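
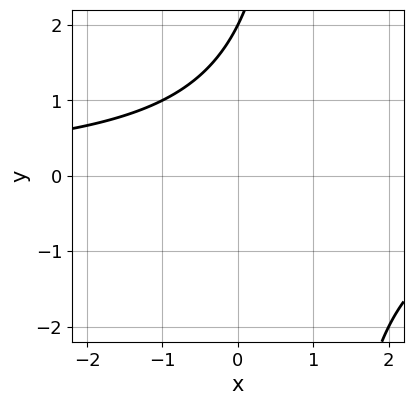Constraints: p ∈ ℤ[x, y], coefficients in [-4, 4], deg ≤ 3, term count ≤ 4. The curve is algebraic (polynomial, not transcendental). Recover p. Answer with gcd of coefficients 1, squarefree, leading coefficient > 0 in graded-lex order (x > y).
x*y - y + 2

Degree: no degree-1 curve has this shape, so deg p = 2.
Checking where it meets the axes: one y-axis crossing is at y = 2; the curve avoids every integer x-axis point in the box.
Assembling these constraints gives the stated polynomial.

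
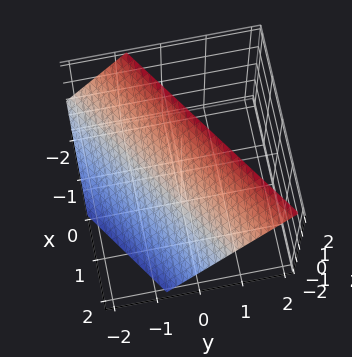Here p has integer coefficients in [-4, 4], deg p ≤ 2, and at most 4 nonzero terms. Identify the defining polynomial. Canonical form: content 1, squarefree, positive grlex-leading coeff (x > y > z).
2*x - 3*y + 2*z - 2

1. The degree is 1 — the surface is flat (a plane).
2. Observable constraints: it meets the x-axis at x = 1 (among the integer gridlines); it crosses the z-axis at the gridline z = 1.
3. Putting this together gives p.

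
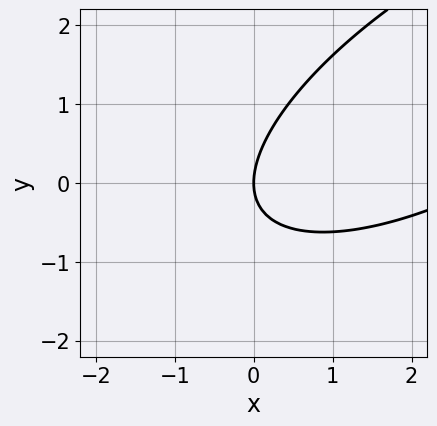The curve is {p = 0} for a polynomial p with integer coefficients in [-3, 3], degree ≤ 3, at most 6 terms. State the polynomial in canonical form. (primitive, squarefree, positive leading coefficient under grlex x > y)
x^2 - 2*x*y + 2*y^2 - 3*x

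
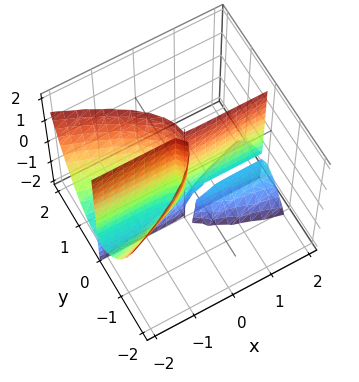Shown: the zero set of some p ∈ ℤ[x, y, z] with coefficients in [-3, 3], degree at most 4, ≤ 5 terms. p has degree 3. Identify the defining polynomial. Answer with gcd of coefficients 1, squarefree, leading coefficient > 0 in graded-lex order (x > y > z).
(a) I count 3 distinct pieces. Treating them together as one polynomial.
(b) deg p = 3. A generic line meets the surface in up to 3 points.
(c) Observable constraints: one y-axis crossing is at y = 0; the visible x-axis segment lies entirely on the surface; every point of the z-axis in the box is on the surface.
(d) The integer polynomial consistent with all of this is the stated p.

x*y*z + 2*y^3 + x*y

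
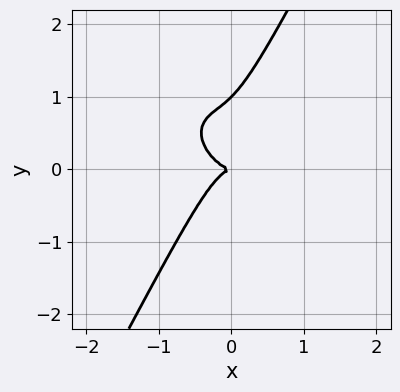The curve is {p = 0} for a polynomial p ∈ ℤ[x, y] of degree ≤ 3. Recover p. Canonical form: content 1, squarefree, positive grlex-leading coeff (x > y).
3*x^3 + 2*x^2*y + 2*x*y^2 - 2*y^3 + 2*y^2

deg p = 3. A generic line meets the curve in up to 3 points.
From the axis intercepts and sections: among the integer gridlines, it crosses the y-axis at y ∈ {0, 1}; it crosses the x-axis at the gridline x = 0.
These observations pin down the coefficients.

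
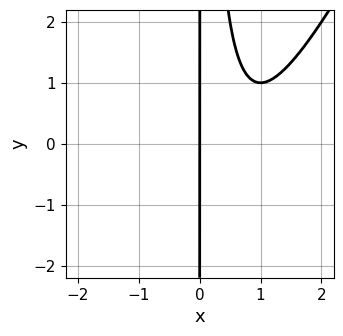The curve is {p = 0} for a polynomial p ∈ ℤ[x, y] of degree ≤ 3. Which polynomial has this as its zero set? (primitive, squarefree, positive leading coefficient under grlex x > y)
1. Degree: the shape is more complex than any degree-2 curve, so deg p = 3.
2. Observable constraints: it meets the x-axis at x = 0 (among the integer gridlines); every point of the y-axis in the box is on the curve.
3. These observations pin down the coefficients.

2*x^3 - x^2*y - 3*x^2 + 2*x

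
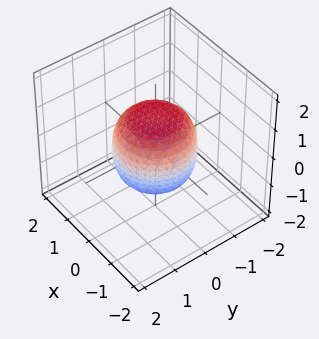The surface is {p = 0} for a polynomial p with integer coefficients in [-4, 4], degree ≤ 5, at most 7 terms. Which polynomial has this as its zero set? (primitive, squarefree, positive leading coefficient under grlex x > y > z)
2*x^4 + 4*x^2*y^2 + 2*y^4 - x^2 - y^2 + 2*z^2 - 2

Degree: no degree-3 surface has this shape, so deg p = 4.
Symmetry: the z-axis is an axis of rotation, so x and y enter only as x² + y².
Reading off the gridlines: a circular section at z = 0 has radius between 1 and 2; among the integer gridlines, it crosses the z-axis at z ∈ {-1, 1}.
Together with the visible shape, these determine p as stated.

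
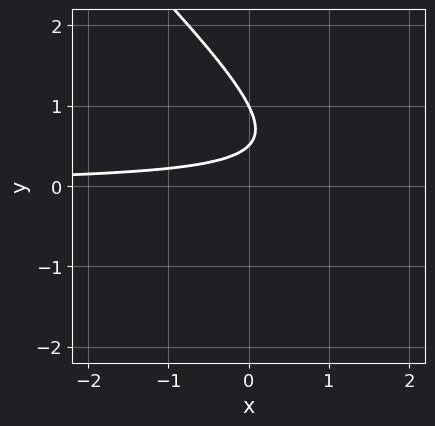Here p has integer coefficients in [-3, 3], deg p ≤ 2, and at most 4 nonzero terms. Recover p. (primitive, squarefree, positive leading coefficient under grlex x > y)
deg p = 2.
Checking where it meets the axes: it misses every integer gridline on the x-axis; it crosses the y-axis at the gridline y = 1.
These observations pin down the coefficients.

2*x*y + 2*y^2 - 3*y + 1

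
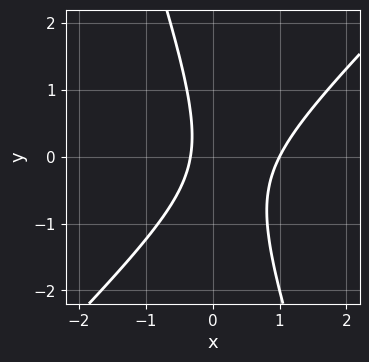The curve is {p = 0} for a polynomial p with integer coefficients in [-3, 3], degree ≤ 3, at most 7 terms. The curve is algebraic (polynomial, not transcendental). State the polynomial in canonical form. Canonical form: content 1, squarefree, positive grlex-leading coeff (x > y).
1. deg p = 2. A generic line meets the curve in up to 2 points.
2. Observable constraints: it meets the x-axis at x = 1 (among the integer gridlines); no y-intercept at any integer in the box.
3. Assembling these constraints gives the stated polynomial.

3*x^2 - 2*x*y - y^2 - 2*x - 1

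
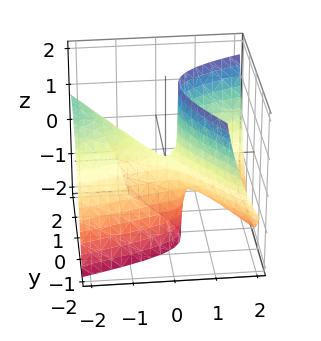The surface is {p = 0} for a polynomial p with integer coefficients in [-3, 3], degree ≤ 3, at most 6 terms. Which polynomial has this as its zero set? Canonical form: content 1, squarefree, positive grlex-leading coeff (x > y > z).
1. The degree is 2 — a generic line meets the surface in up to 2 points.
2. Reading off the gridlines: it meets the z-axis at z = 0 (among the integer gridlines); it meets the y-axis at y = 0 (among the integer gridlines); it crosses the x-axis at the gridline x = 0.
3. Assembling these constraints gives the stated polynomial.

x^2 - 3*x*y + 3*x*z - 3*y^2 - z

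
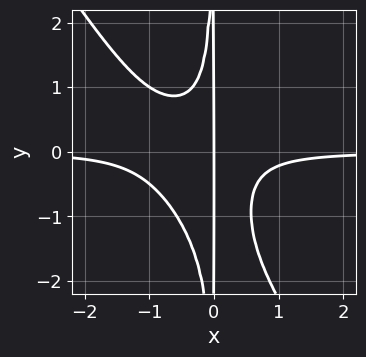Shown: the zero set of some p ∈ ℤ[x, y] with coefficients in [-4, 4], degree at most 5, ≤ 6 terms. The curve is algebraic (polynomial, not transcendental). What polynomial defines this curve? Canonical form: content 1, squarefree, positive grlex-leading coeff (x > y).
deg p = 4. No degree-3 curve has this shape.
Observable constraints: one x-axis crossing is at x = 0; the visible y-axis segment lies entirely on the curve.
Fitting integer coefficients to these (and the overall shape) gives p.

3*x^3*y + 2*x^2*y^2 + 2*x^2*y + x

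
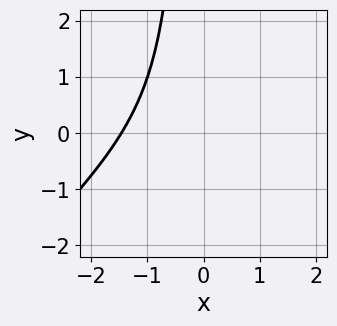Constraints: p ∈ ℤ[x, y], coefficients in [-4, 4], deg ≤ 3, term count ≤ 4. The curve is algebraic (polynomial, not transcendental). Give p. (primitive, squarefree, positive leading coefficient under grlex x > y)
x^3 - x^2*y + x^2 + 1

deg p = 3. A generic line meets the curve in up to 3 points.
Observable constraints: it misses every integer gridline on the y-axis.
Together with the visible shape, these determine p as stated.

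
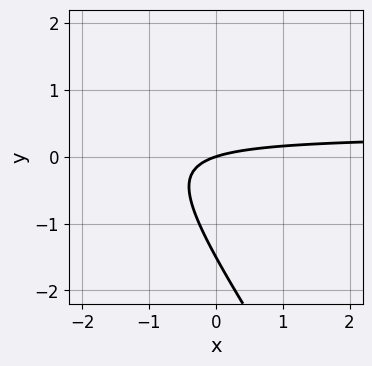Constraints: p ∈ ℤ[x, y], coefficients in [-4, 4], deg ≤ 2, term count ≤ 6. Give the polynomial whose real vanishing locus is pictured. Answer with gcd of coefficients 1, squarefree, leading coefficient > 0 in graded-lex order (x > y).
3*x*y + 2*y^2 - x + 3*y

Degree: a generic line meets the curve in up to 2 points, so deg p = 2.
Observable constraints: one x-axis crossing is at x = 0; it crosses the y-axis at the gridline y = 0.
These observations pin down the coefficients.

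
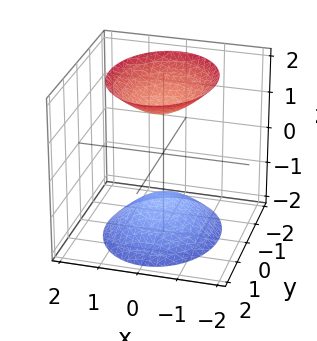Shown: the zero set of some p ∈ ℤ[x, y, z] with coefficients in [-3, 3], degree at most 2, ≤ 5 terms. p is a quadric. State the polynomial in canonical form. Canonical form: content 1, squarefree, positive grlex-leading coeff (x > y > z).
First, I count 2 distinct pieces. Treating them together as one polynomial.
Then, degree: two sheets facing apart; a quadric, so deg p = 2.
Then, symmetries: mirror symmetry z ↦ −z ⇒ only even powers of z; the x ↦ −x reflection is a symmetry, so x appears only in even powers; mirror symmetry y ↦ −y ⇒ only even powers of y.
Then, checking where it meets the axes: no x-intercept at any integer in the box; the surface avoids every integer y-axis point in the box.
Finally, solving for integer coefficients yields p as stated.

3*x^2 + 2*y^2 - 2*z^2 + 3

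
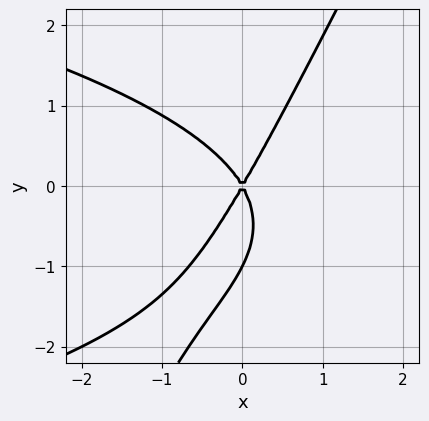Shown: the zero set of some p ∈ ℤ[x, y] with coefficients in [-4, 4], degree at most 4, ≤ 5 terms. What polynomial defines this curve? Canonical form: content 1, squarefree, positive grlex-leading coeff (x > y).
2*x*y^2 - y^3 + 3*x^2 - y^2

First, degree: a generic line meets the curve in up to 3 points, so deg p = 3.
Then, against the integer gridlines: one x-axis crossing is at x = 0; among the integer gridlines, it crosses the y-axis at y ∈ {-1, 0}.
Finally, matching integer coefficients to the picture gives p.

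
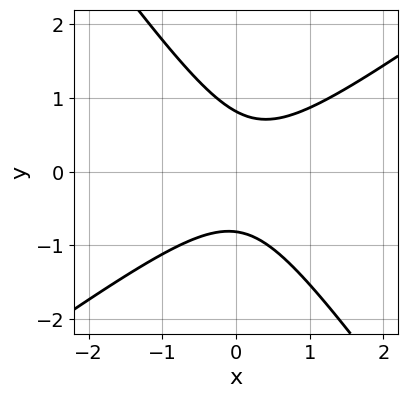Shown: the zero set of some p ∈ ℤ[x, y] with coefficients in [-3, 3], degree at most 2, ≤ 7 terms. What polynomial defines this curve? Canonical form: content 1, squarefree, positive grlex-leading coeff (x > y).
3*x^2 - 2*x*y - 3*y^2 - x + 2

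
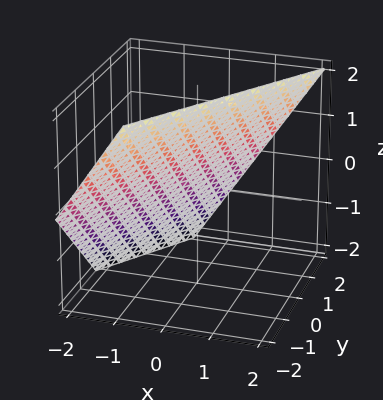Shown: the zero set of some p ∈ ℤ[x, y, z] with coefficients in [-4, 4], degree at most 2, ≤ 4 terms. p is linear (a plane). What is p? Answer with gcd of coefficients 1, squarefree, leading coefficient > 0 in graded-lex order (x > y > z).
3*x - 2*y - 2*z + 2

First, the degree is 1 — the surface is flat (a plane).
Then, against the integer gridlines: it meets the z-axis at z = 1 (among the integer gridlines); it crosses the y-axis at the gridline y = 1.
Finally, together with the visible shape, these determine p as stated.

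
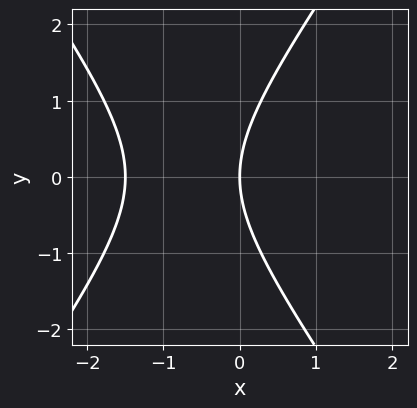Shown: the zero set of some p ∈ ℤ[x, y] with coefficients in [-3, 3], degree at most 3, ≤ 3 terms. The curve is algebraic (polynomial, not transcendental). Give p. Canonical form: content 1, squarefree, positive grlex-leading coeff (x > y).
1. Degree: the shape is more complex than any degree-1 curve, so deg p = 2.
2. Symmetries: it's symmetric under y → −y, forcing even powers of y.
3. Checking where it meets the axes: it meets the y-axis at y = 0 (among the integer gridlines); it meets the x-axis at x = 0 (among the integer gridlines).
4. Solving for integer coefficients yields p as stated.

2*x^2 - y^2 + 3*x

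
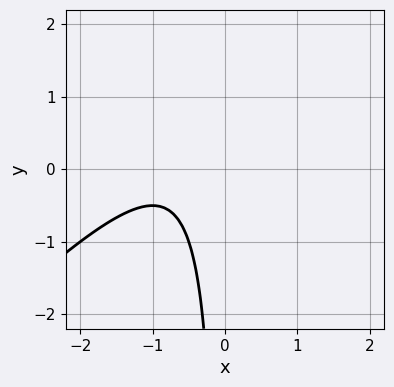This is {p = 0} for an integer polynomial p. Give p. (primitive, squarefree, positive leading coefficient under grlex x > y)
2*x^2 - 2*x*y + 3*x + 2

First, degree: no degree-1 curve has this shape, so deg p = 2.
Next, from the axis intercepts and sections: the curve avoids every integer x-axis point in the box; no y-intercept at any integer in the box.
Finally, solving for integer coefficients yields p as stated.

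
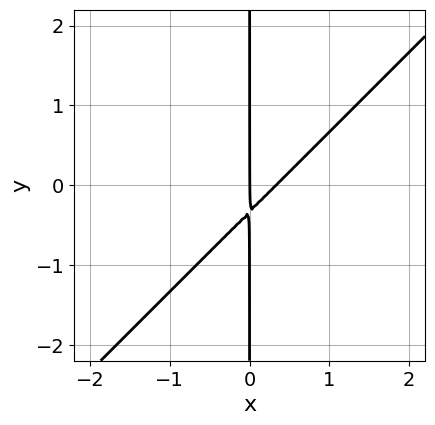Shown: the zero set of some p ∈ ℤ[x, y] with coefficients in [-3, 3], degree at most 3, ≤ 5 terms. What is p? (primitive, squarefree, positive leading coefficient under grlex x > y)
3*x^2 - 3*x*y - x

1. Degree: the shape is more complex than any degree-1 curve, so deg p = 2.
2. Checking where it meets the axes: the visible y-axis segment lies entirely on the curve; it meets the x-axis at x = 0 (among the integer gridlines).
3. Together with the visible shape, these determine p as stated.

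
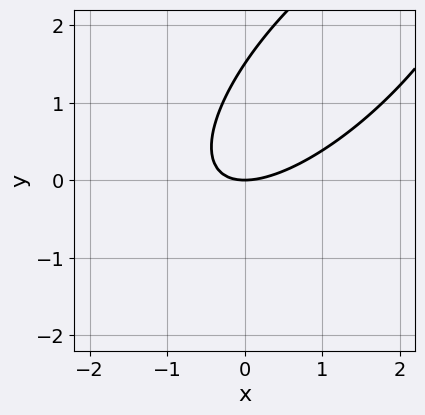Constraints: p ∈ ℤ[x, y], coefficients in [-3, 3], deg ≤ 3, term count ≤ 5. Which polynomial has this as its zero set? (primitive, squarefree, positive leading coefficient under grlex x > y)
The degree is 2 — a generic line meets the curve in up to 2 points.
Checking where it meets the axes: it meets the x-axis at x = 0 (among the integer gridlines); it meets the y-axis at y = 0 (among the integer gridlines).
These observations pin down the coefficients.

2*x^2 - 3*x*y + 2*y^2 - 3*y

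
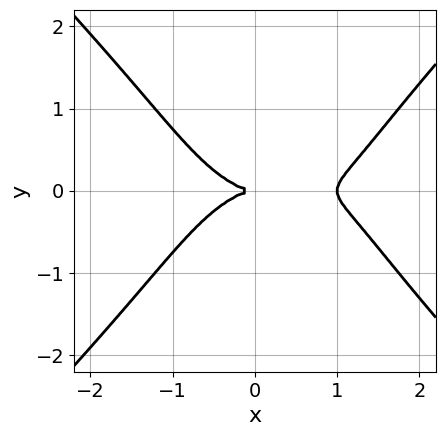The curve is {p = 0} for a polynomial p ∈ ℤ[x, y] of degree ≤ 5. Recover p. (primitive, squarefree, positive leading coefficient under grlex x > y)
1. Degree: a generic line meets the curve in up to 4 points, so deg p = 4.
2. Symmetries: the y ↦ −y reflection is a symmetry, so y appears only in even powers.
3. From the visible intercepts: it crosses the y-axis at the gridline y = 0; among the integer gridlines, it crosses the x-axis at x ∈ {0, 1}.
4. Together with the visible shape, these determine p as stated.

x^4 - y^4 - x^3 - 3*y^2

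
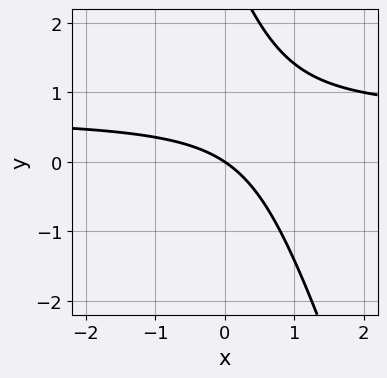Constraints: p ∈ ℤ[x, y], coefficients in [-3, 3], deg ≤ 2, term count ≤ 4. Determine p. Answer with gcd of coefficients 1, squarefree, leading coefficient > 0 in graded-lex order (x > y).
1. deg p = 2. The shape is more complex than any degree-1 curve.
2. From the visible intercepts: one x-axis crossing is at x = 0; one y-axis crossing is at y = 0.
3. The integer polynomial consistent with all of this is the stated p.

3*x*y + y^2 - 2*x - 3*y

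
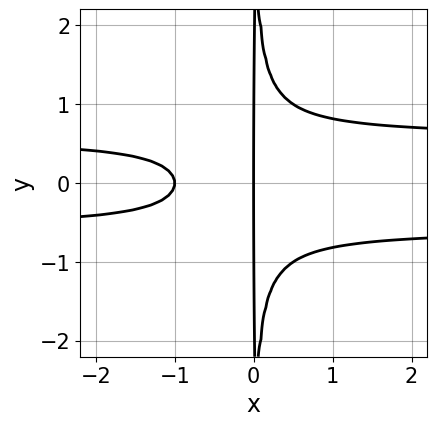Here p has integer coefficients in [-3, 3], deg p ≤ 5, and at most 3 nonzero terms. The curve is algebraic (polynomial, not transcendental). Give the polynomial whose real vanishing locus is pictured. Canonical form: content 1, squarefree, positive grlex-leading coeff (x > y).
1. deg p = 4.
2. Symmetries: it's symmetric under y → −y, forcing even powers of y.
3. Checking where it meets the axes: every point of the y-axis in the box is on the curve; the x-axis gridline crossings are at x ∈ {-1, 0}.
4. The integer polynomial consistent with all of this is the stated p.

3*x^2*y^2 - x^2 - x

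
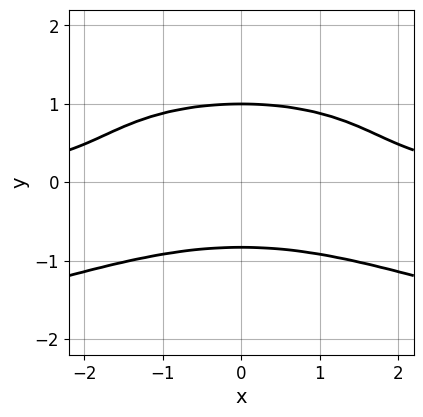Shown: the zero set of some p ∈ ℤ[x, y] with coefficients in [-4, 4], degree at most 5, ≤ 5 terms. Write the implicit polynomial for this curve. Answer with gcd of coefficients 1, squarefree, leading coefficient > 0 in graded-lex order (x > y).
3*y^4 + x^2*y - y^3 - 2

First, degree: the shape is more complex than any degree-3 curve, so deg p = 4.
Next, symmetries: mirror symmetry x ↦ −x ⇒ only even powers of x.
Next, reading off the gridlines: it meets the y-axis at y = 1 (among the integer gridlines); no x-intercept at any integer in the box.
Finally, fitting integer coefficients to these (and the overall shape) gives p.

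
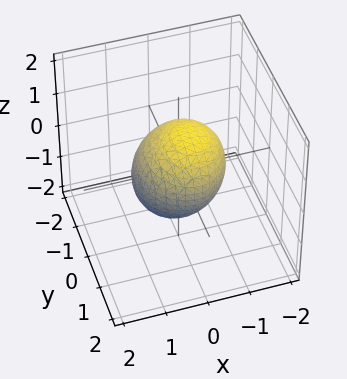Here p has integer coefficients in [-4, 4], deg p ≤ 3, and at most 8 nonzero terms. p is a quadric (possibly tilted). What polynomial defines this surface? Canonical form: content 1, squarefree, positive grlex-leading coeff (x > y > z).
3*x^2 + x*z + 2*y^2 - y*z + 2*z^2 - 3

1. Degree: a generic line meets the surface in up to 2 points, so deg p = 2.
2. Observable constraints: among the integer gridlines, it crosses the x-axis at x ∈ {-1, 1}.
3. These observations pin down the coefficients.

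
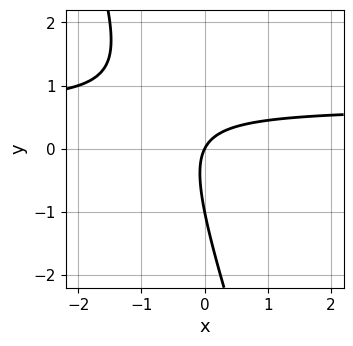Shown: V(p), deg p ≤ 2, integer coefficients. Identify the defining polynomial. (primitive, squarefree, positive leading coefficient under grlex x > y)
First, the degree is 2 — a generic line meets the curve in up to 2 points.
Next, reading off the gridlines: the y-axis gridline crossings are at y ∈ {-1, 0}; one x-axis crossing is at x = 0.
Finally, together with the visible shape, these determine p as stated.

3*x*y + y^2 - 2*x + y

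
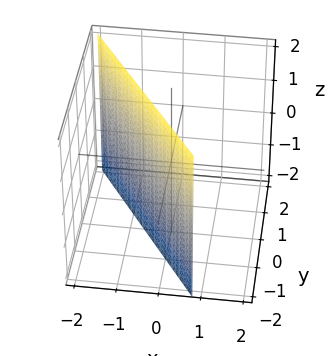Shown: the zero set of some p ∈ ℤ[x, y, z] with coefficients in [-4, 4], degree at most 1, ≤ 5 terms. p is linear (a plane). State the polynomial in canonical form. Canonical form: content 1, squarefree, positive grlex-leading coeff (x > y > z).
1. The degree is 1 — every cross-section is a straight line — this is a plane.
2. From the visible intercepts: it crosses the y-axis at the gridline y = -1; the surface avoids every integer z-axis point in the box.
3. These observations pin down the coefficients.

3*x + 2*y + 2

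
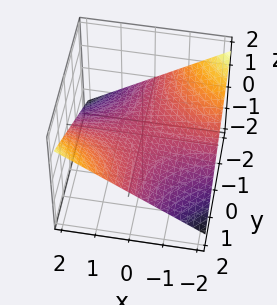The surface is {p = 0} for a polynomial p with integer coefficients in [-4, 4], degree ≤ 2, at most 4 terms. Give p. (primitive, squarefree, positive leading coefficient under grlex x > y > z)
1. deg p = 2. A hyperbolic paraboloid; a quadric.
2. Reading off the gridlines: the visible x-axis segment lies entirely on the surface; it crosses the z-axis at the gridline z = 0; the visible y-axis segment lies entirely on the surface.
3. Assembling these constraints gives the stated polynomial.

x*y - 3*z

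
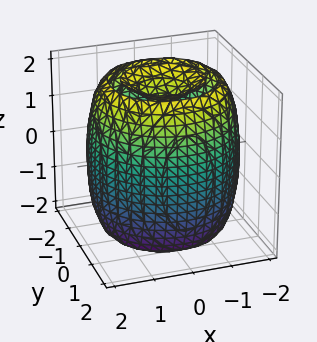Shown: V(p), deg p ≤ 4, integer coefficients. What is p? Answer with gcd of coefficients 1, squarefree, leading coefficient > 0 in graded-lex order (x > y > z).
First, there are 2 components. They look like related sheets of one shape, so recover p as a whole.
Next, degree: no degree-3 surface has this shape, so deg p = 4.
Next, by symmetry, every cross-section ⟂ z is a circle, so x, y appear only via x² + y².
Next, checking where it meets the axes: a circular section at z = -2 has radius exactly 1.
Finally, assembling these constraints gives the stated polynomial.

x^4 + 2*x^2*y^2 + y^4 - 3*x^2 - 3*y^2 + z^2 - 2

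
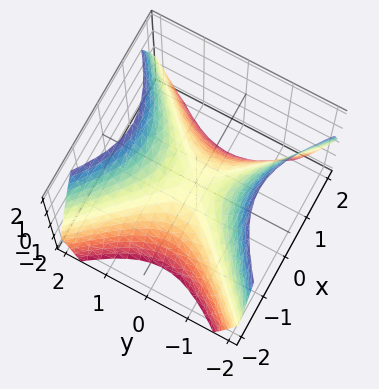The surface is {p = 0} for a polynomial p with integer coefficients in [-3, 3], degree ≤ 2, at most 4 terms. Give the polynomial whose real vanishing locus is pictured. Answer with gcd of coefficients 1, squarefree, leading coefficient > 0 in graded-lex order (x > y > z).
x^2 - y^2 + z

(a) The degree is 2 — a saddle surface; a quadric.
(b) Symmetries: the y ↦ −y reflection is a symmetry, so y appears only in even powers; the x ↦ −x reflection is a symmetry, so x appears only in even powers.
(c) Observable constraints: it meets the y-axis at y = 0 (among the integer gridlines); it crosses the x-axis at the gridline x = 0; it meets the z-axis at z = 0 (among the integer gridlines).
(d) Together with the visible shape, these determine p as stated.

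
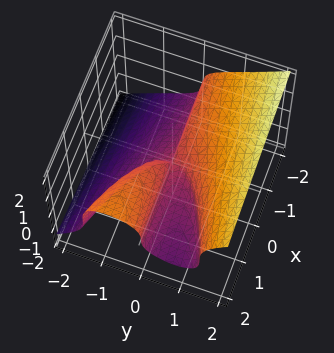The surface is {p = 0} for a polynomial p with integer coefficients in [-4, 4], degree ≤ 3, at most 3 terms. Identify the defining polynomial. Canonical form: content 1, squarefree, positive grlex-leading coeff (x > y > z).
1. The degree is 3 — a generic line meets the surface in up to 3 points.
2. Against the integer gridlines: it crosses the z-axis at the gridline z = 0; every point of the x-axis in the box is on the surface; one y-axis crossing is at y = 0.
3. Together with the visible shape, these determine p as stated.

2*y^3 - 3*z^3 - 2*x*y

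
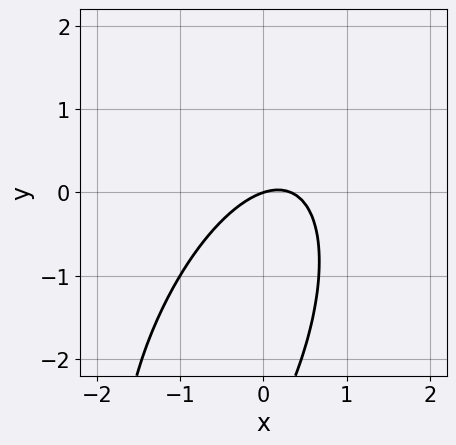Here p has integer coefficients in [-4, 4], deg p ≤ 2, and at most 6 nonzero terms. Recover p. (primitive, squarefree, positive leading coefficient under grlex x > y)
1. Degree: no degree-1 curve has this shape, so deg p = 2.
2. From the axis intercepts and sections: it meets the x-axis at x = 0 (among the integer gridlines); it meets the y-axis at y = 0 (among the integer gridlines).
3. Solving for integer coefficients yields p as stated.

3*x^2 - 2*x*y + y^2 - x + 3*y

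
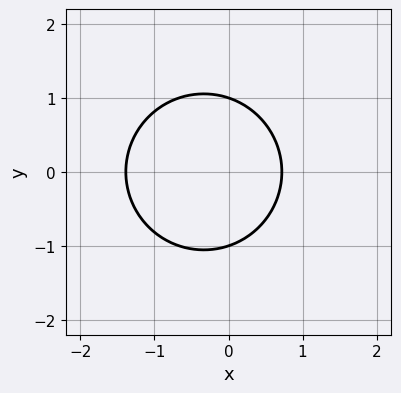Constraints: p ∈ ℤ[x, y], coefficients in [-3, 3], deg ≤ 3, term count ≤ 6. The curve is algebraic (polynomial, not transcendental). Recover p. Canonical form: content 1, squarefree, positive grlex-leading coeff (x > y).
3*x^2 + 3*y^2 + 2*x - 3

First, the degree is 2 — the shape is more complex than any degree-1 curve.
Next, symmetries: mirror symmetry y ↦ −y ⇒ only even powers of y.
Next, from the visible intercepts: among the integer gridlines, it crosses the y-axis at y ∈ {-1, 1}.
Finally, these observations pin down the coefficients.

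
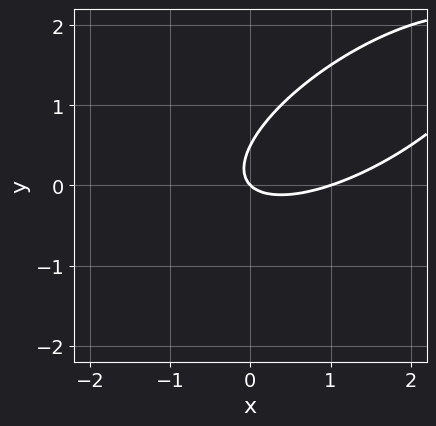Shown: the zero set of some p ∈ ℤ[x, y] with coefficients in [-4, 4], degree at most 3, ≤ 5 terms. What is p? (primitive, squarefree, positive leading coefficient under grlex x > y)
1. The degree is 2 — a generic line meets the curve in up to 2 points.
2. Observable constraints: the x-axis gridline crossings are at x ∈ {0, 1}; one y-axis crossing is at y = 0.
3. Assembling these constraints gives the stated polynomial.

x^2 - 2*x*y + 2*y^2 - x - y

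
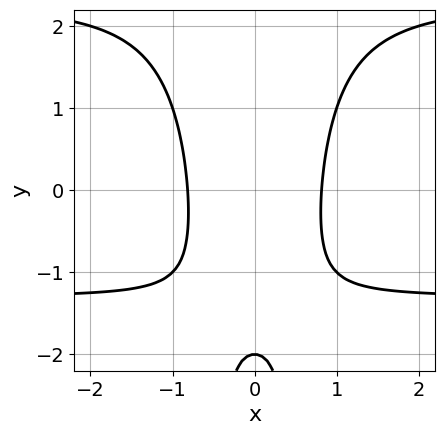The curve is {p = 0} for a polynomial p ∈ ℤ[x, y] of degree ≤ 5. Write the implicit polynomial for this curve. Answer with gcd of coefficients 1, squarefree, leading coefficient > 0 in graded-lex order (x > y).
First, deg p = 4. No degree-3 curve has this shape.
Then, symmetries: it's symmetric under x → −x, forcing even powers of x.
Then, observable constraints: it meets the y-axis at y = -2 (among the integer gridlines).
Finally, putting this together gives p.

x^2*y^2 - x^2*y - 3*x^2 + y + 2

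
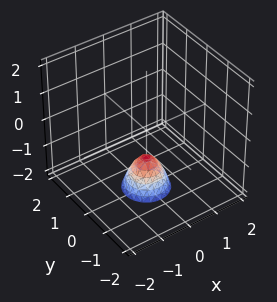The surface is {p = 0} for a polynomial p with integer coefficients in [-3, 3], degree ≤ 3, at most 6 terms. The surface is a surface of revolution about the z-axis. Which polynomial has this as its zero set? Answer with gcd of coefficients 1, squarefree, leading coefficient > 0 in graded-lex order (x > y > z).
Degree: the shape is more complex than any degree-1 surface, so deg p = 2.
By symmetry, every cross-section ⟂ z is a circle, so x, y appear only via x² + y².
Checking where it meets the axes: a circular section at z = -2 has radius between 0 and 1; it misses every integer gridline on the x-axis.
Together with the visible shape, these determine p as stated.

2*x^2 + 2*y^2 + z + 1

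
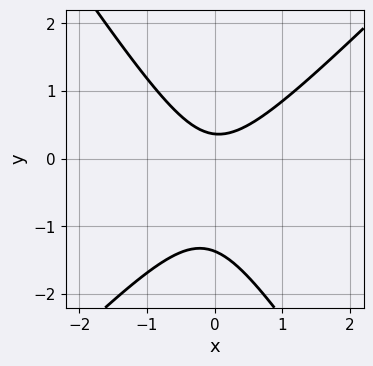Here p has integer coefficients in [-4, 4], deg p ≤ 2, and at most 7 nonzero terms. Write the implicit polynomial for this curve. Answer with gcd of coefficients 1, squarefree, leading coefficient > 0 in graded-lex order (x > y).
deg p = 2. A generic line meets the curve in up to 2 points.
Reading off the gridlines: it misses every integer gridline on the x-axis.
These observations pin down the coefficients.

3*x^2 - x*y - 2*y^2 - 2*y + 1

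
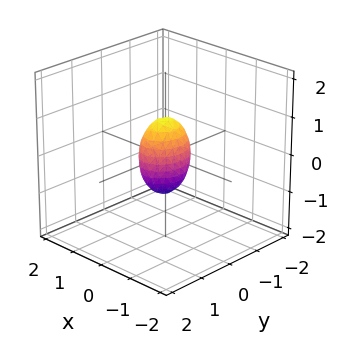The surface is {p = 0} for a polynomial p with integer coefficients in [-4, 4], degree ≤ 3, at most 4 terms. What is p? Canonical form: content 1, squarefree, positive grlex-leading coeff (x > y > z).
deg p = 2. A closed, bounded, convex surface; a quadric.
Symmetries: it's symmetric under z → −z, forcing even powers of z; the x ↦ −x reflection is a symmetry, so x appears only in even powers; mirror symmetry y ↦ −y ⇒ only even powers of y.
Reading off the gridlines: among the integer gridlines, it crosses the z-axis at z ∈ {-1, 1}.
Matching integer coefficients to the picture gives p.

3*x^2 + 2*y^2 + z^2 - 1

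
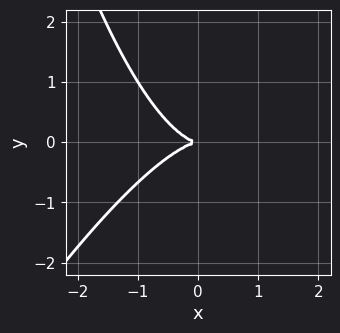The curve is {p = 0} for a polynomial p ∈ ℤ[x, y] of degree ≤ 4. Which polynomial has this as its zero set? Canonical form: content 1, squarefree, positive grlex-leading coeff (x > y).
2*x^3 - x^2*y + 3*y^2

1. deg p = 3.
2. Checking where it meets the axes: it meets the x-axis at x = 0 (among the integer gridlines); one y-axis crossing is at y = 0.
3. Together with the visible shape, these determine p as stated.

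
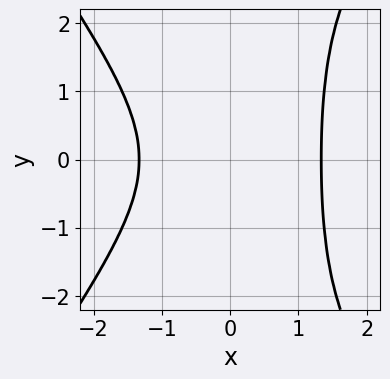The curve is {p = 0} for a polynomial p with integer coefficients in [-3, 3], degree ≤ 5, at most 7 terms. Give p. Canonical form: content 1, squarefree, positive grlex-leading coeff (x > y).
First, the degree is 4 — a generic line meets the curve in up to 4 points.
Then, symmetries: mirror symmetry y ↦ −y ⇒ only even powers of y.
Then, from the axis intercepts and sections: the curve avoids every integer y-axis point in the box.
Finally, assembling these constraints gives the stated polynomial.

2*x^4 - x^2*y^2 + x*y^2 - 3*x^2 - 1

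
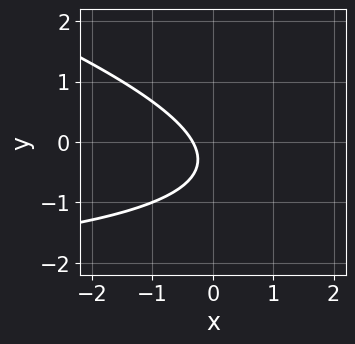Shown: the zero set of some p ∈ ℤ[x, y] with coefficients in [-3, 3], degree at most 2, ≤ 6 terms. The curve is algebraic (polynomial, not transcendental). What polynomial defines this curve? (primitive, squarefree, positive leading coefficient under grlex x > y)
x*y + 3*y^2 + 3*x + 2*y + 1

1. The degree is 2 — no degree-1 curve has this shape.
2. From the axis intercepts and sections: the curve avoids every integer y-axis point in the box.
3. These observations pin down the coefficients.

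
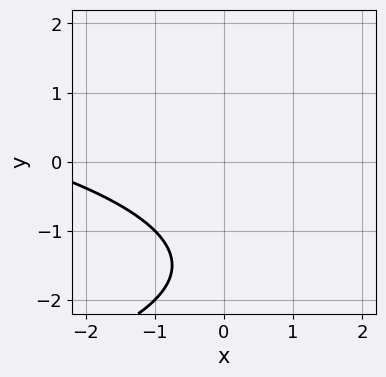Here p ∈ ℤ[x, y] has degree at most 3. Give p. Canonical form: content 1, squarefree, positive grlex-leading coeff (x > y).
y^2 + x + 3*y + 3

deg p = 2. A generic line meets the curve in up to 2 points.
Reading off the gridlines: the curve avoids every integer y-axis point in the box; it misses every integer gridline on the x-axis.
These observations pin down the coefficients.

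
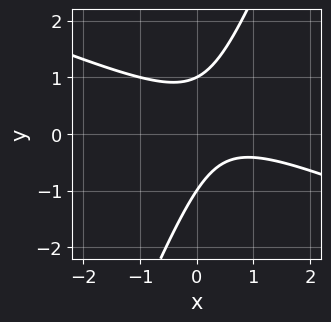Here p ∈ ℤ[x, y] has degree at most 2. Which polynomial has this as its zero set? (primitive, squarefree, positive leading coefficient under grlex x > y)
x^2 + 2*x*y - y^2 - x + 1

First, deg p = 2. No degree-1 curve has this shape.
Next, against the integer gridlines: the y-axis gridline crossings are at y ∈ {-1, 1}; it misses every integer gridline on the x-axis.
Finally, fitting integer coefficients to these (and the overall shape) gives p.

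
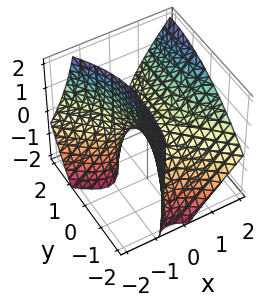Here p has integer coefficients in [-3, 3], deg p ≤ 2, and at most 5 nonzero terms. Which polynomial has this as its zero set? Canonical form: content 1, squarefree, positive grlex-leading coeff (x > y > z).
3*x^2 + 2*x*y - 3*x*z - y^2 - 2*z

(a) deg p = 2. No degree-1 surface has this shape.
(b) Checking where it meets the axes: it crosses the y-axis at the gridline y = 0; it crosses the x-axis at the gridline x = 0.
(c) Together with the visible shape, these determine p as stated.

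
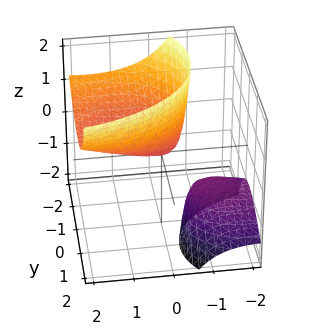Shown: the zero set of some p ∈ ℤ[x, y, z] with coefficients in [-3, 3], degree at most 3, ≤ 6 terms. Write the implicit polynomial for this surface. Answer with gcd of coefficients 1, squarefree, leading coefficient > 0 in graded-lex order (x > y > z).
x^2 - 3*x*z + 2*y^2 + 2*y*z - 2*z

I count 2 distinct pieces. Treating them together as one polynomial.
deg p = 2. The shape is more complex than any degree-1 surface.
Observable constraints: it meets the x-axis at x = 0 (among the integer gridlines); it meets the y-axis at y = 0 (among the integer gridlines).
Matching integer coefficients to the picture gives p.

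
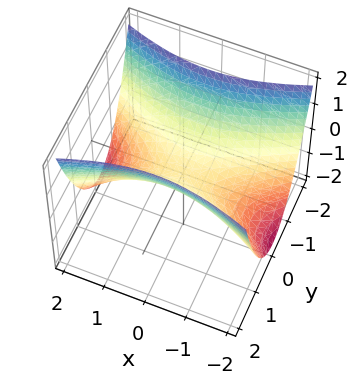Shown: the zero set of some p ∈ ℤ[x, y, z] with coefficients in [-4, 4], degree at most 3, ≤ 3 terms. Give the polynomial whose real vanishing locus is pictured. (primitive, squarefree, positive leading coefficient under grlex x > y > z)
The degree is 2 — a hyperbolic paraboloid; a quadric.
Symmetries: the x ↦ −x reflection is a symmetry, so x appears only in even powers; it's symmetric under y → −y, forcing even powers of y.
From the axis intercepts and sections: one x-axis crossing is at x = 0; it meets the y-axis at y = 0 (among the integer gridlines); one z-axis crossing is at z = 0.
The integer polynomial consistent with all of this is the stated p.

x^2 - 3*y^2 + 3*z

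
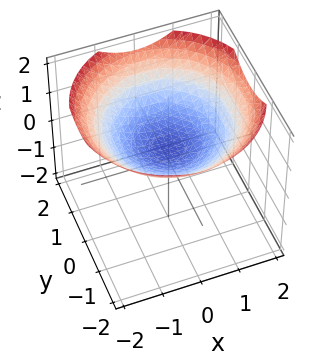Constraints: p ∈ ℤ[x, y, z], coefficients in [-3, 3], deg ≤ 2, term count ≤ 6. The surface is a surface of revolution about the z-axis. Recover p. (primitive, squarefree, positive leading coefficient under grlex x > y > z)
x^2 + y^2 - 3*z + 1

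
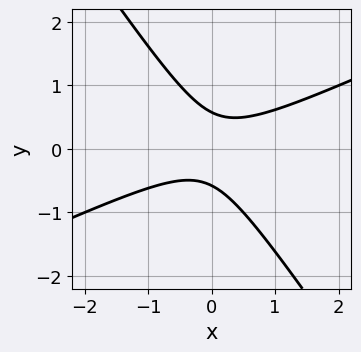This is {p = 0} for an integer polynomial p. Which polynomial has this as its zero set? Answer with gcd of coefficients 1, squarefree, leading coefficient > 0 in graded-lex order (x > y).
1. The degree is 2 — the shape is more complex than any degree-1 curve.
2. From the visible intercepts: no x-intercept at any integer in the box.
3. These observations pin down the coefficients.

2*x^2 - 3*x*y - 3*y^2 + 1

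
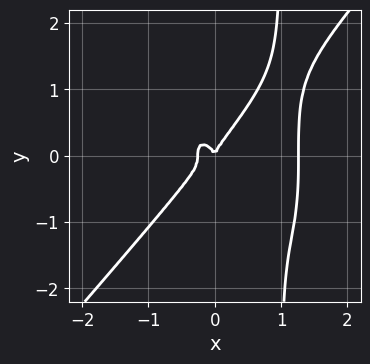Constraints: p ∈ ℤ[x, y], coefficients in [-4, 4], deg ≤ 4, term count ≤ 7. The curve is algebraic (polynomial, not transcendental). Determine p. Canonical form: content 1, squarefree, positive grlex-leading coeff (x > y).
3*x^4 - 2*x*y^3 - 3*x^3 + 2*y^3 - x^2

The degree is 4 — a generic line meets the curve in up to 4 points.
Reading off the gridlines: one y-axis crossing is at y = 0; one x-axis crossing is at x = 0.
Assembling these constraints gives the stated polynomial.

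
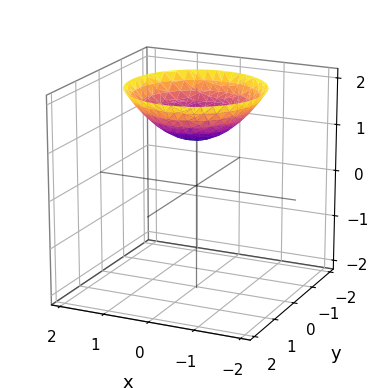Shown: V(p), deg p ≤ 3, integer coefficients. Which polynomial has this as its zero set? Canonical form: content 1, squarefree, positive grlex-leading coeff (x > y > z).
deg p = 2. A generic line meets the surface in up to 2 points.
Symmetries: the surface is invariant under rotation about z: p = q(x² + y², z).
Reading off the gridlines: it misses every integer gridline on the x-axis; one z-axis crossing is at z = 1.
Assembling these constraints gives the stated polynomial.

x^2 + y^2 - 2*z + 2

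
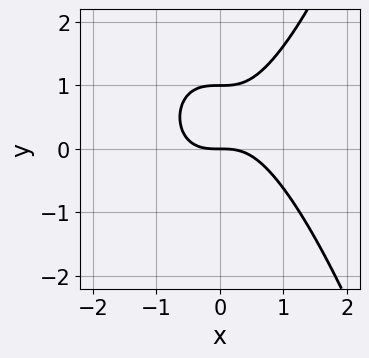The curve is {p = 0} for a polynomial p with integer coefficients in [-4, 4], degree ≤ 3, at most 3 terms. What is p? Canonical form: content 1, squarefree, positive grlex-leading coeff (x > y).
x^3 - y^2 + y

First, degree: the shape is more complex than any degree-2 curve, so deg p = 3.
Then, from the axis intercepts and sections: one x-axis crossing is at x = 0; among the integer gridlines, it crosses the y-axis at y ∈ {0, 1}.
Finally, fitting integer coefficients to these (and the overall shape) gives p.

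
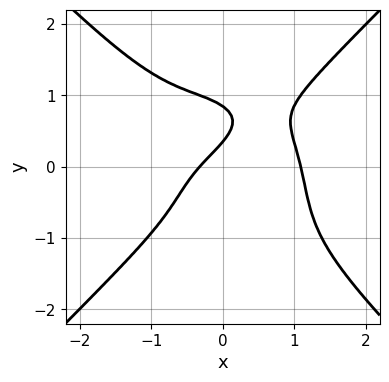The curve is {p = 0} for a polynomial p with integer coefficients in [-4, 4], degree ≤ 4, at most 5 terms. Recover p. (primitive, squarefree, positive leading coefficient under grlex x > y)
3*x^4 - 3*y^4 - 3*x + 3*y - 1

deg p = 4. A generic line meets the curve in up to 4 points.
From the visible intercepts: the curve avoids every integer y-axis point in the box.
The integer polynomial consistent with all of this is the stated p.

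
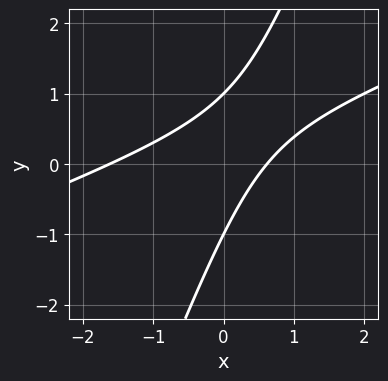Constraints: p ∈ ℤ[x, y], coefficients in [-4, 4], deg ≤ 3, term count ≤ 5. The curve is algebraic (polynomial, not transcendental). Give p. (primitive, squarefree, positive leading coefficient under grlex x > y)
x^2 - 3*x*y + y^2 + x - 1

(a) The degree is 2 — no degree-1 curve has this shape.
(b) Reading off the gridlines: the y-axis gridline crossings are at y ∈ {-1, 1}.
(c) Assembling these constraints gives the stated polynomial.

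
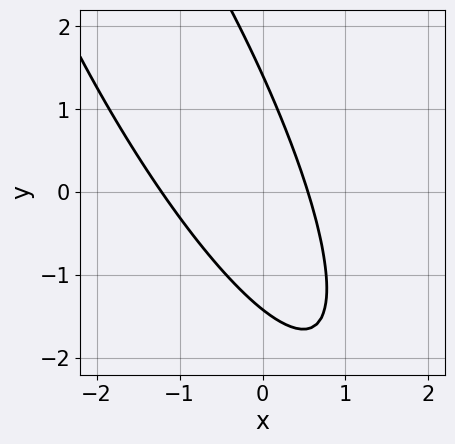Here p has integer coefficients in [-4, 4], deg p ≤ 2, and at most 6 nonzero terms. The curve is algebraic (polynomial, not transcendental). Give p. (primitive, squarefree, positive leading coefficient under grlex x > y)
3*x^2 + 3*x*y + y^2 + 2*x - 2

(a) deg p = 2. No degree-1 curve has this shape.
(b) Putting this together gives p.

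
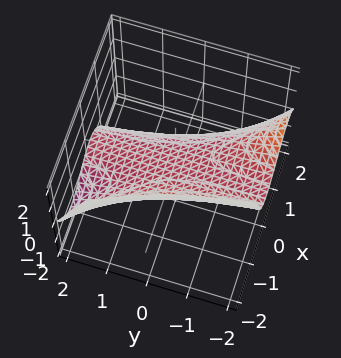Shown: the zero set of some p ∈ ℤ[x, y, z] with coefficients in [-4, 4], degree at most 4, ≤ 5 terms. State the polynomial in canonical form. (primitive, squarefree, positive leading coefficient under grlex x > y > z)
1. The degree is 3 — the shape is more complex than any degree-2 surface.
2. Against the integer gridlines: it meets the z-axis at z = 0 (among the integer gridlines); every point of the y-axis in the box is on the surface.
3. Putting this together gives p.

x^3 + x^2*y + 2*z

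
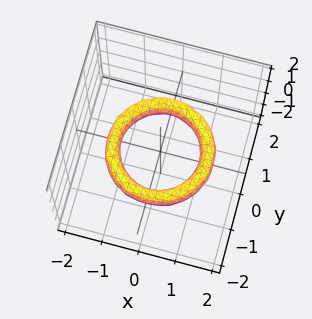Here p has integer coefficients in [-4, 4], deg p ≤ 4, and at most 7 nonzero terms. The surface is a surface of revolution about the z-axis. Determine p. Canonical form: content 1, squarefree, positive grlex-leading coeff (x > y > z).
x^4 + 2*x^2*y^2 + y^4 - 3*x^2 - 3*y^2 + 2*z^2 + 2

1. deg p = 4. A generic line meets the surface in up to 4 points.
2. Symmetry: the z-axis is an axis of rotation, so x and y enter only as x² + y².
3. From the axis intercepts and sections: it misses every integer gridline on the z-axis; a circular section at z = 0 has radius exactly 1; among the integer gridlines, it crosses the y-axis at y ∈ {-1, 1}; the x-axis gridline crossings are at x ∈ {-1, 1}.
4. Solving for integer coefficients yields p as stated.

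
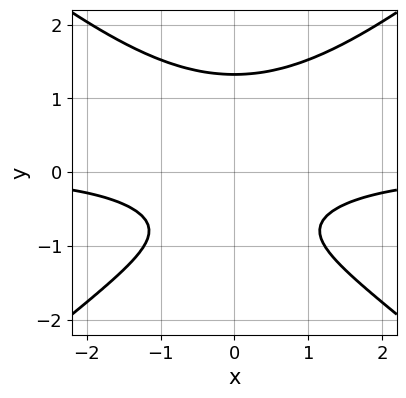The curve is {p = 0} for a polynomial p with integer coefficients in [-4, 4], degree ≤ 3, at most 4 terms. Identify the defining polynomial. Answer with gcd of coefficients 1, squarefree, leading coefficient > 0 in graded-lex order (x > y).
2*x^2*y - 3*y^3 + 3*y + 3

First, degree: the shape is more complex than any degree-2 curve, so deg p = 3.
Then, symmetries: it's symmetric under x → −x, forcing even powers of x.
Next, against the integer gridlines: the curve avoids every integer x-axis point in the box.
Finally, the integer polynomial consistent with all of this is the stated p.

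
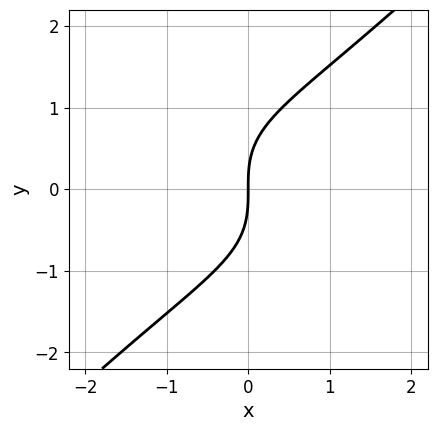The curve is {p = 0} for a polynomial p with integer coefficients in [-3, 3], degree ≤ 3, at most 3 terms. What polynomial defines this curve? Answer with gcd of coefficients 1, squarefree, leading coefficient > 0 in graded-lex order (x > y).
x^2*y - y^3 + 2*x

(a) Degree: the shape is more complex than any degree-2 curve, so deg p = 3.
(b) From the visible intercepts: it crosses the x-axis at the gridline x = 0; it crosses the y-axis at the gridline y = 0.
(c) Together with the visible shape, these determine p as stated.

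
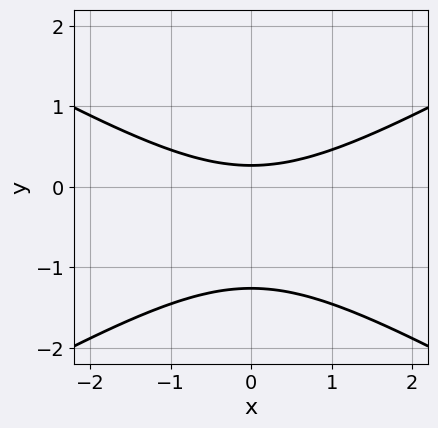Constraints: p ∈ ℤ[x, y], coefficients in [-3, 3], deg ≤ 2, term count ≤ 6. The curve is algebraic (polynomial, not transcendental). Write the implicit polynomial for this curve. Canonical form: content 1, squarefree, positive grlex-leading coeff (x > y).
x^2 - 3*y^2 - 3*y + 1

deg p = 2.
Symmetries: it's symmetric under x → −x, forcing even powers of x.
Reading off the gridlines: no x-intercept at any integer in the box.
The integer polynomial consistent with all of this is the stated p.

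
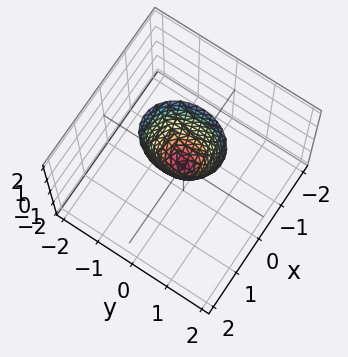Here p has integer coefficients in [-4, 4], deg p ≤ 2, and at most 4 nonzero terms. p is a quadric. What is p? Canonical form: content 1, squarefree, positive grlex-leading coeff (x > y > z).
(a) deg p = 2. A paraboloid; a quadric.
(b) Symmetries: it's symmetric under x → −x, forcing even powers of x; it's symmetric under y → −y, forcing even powers of y.
(c) From the axis intercepts and sections: it crosses the z-axis at the gridline z = 0; it meets the y-axis at y = 0 (among the integer gridlines); it crosses the x-axis at the gridline x = 0.
(d) Matching integer coefficients to the picture gives p.

3*x^2 + 2*y^2 - z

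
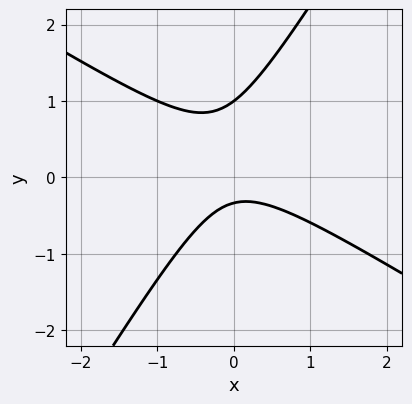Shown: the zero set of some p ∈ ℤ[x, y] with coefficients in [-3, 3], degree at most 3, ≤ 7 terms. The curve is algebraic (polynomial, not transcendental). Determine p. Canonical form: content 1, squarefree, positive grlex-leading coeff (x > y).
The degree is 2 — the shape is more complex than any degree-1 curve.
Reading off the gridlines: it misses every integer gridline on the x-axis; it meets the y-axis at y = 1 (among the integer gridlines).
The integer polynomial consistent with all of this is the stated p.

3*x^2 + 3*x*y - 3*y^2 + 2*y + 1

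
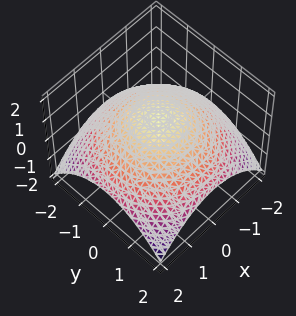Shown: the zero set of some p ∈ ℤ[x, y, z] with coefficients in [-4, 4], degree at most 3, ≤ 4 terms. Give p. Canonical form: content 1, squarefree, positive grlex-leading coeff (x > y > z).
x^2 + y^2 + 3*z - 3

1. The degree is 2 — a generic line meets the surface in up to 2 points.
2. Symmetry: the z-axis is an axis of rotation, so x and y enter only as x² + y².
3. Against the integer gridlines: it meets the z-axis at z = 1 (among the integer gridlines); a circular section at z = 0 has radius between 1 and 2.
4. The integer polynomial consistent with all of this is the stated p.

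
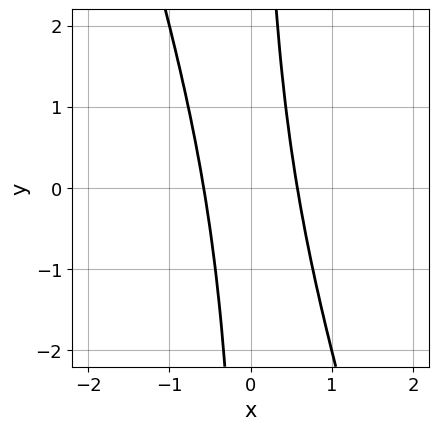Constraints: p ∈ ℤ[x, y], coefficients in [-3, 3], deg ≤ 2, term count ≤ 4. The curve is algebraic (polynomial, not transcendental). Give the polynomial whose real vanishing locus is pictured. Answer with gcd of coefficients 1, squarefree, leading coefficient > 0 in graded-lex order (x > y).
(a) Degree: the shape is more complex than any degree-1 curve, so deg p = 2.
(b) Checking where it meets the axes: the curve avoids every integer y-axis point in the box.
(c) Solving for integer coefficients yields p as stated.

3*x^2 + x*y - 1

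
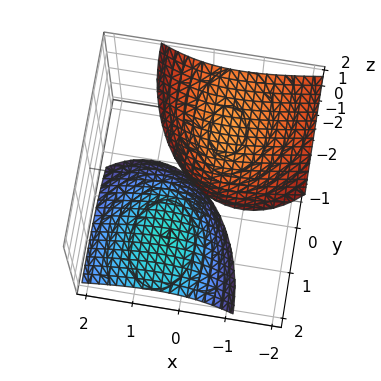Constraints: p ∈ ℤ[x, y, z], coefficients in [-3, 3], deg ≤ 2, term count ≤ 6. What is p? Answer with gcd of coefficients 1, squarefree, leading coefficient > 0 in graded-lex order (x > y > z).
2*x^2 + 2*x*z + y^2 + 2*y*z - z^2 + 2

I count 2 distinct pieces. They look like related sheets of one shape, so recover p as a whole.
The degree is 2 — a generic line meets the surface in up to 2 points.
From the axis intercepts and sections: it misses every integer gridline on the x-axis; it misses every integer gridline on the y-axis.
The integer polynomial consistent with all of this is the stated p.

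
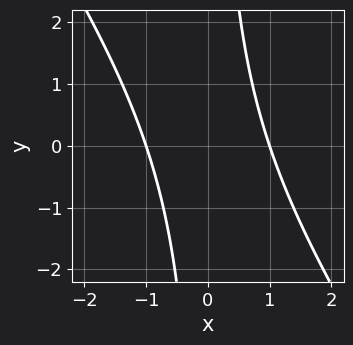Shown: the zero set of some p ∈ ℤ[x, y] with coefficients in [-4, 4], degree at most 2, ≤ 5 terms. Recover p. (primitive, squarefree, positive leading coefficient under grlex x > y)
Degree: the shape is more complex than any degree-1 curve, so deg p = 2.
From the axis intercepts and sections: among the integer gridlines, it crosses the x-axis at x ∈ {-1, 1}; no y-intercept at any integer in the box.
Assembling these constraints gives the stated polynomial.

3*x^2 + 2*x*y - 3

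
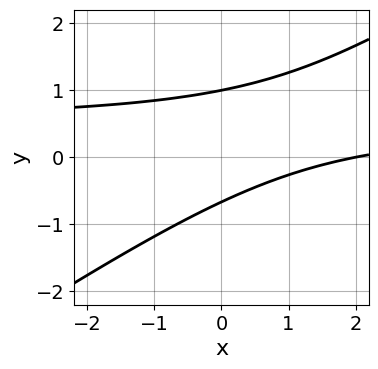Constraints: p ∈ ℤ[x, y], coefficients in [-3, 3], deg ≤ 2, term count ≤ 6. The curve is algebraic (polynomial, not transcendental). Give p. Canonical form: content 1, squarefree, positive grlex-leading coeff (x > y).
1. The degree is 2 — a generic line meets the curve in up to 2 points.
2. Checking where it meets the axes: it crosses the x-axis at the gridline x = 2; it crosses the y-axis at the gridline y = 1.
3. Solving for integer coefficients yields p as stated.

2*x*y - 3*y^2 - x + y + 2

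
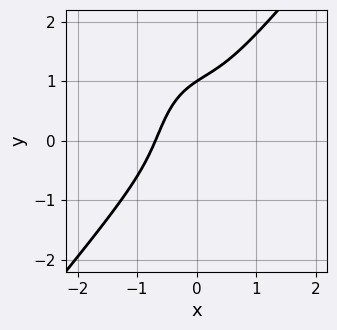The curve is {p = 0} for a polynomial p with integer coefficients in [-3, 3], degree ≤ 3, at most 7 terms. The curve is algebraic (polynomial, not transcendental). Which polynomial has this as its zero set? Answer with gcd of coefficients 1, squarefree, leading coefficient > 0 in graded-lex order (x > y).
1. Degree: a generic line meets the curve in up to 3 points, so deg p = 3.
2. Against the integer gridlines: it meets the y-axis at y = 1 (among the integer gridlines).
3. The integer polynomial consistent with all of this is the stated p.

3*x^3 - x^2*y - y^3 + 2*x*y + 1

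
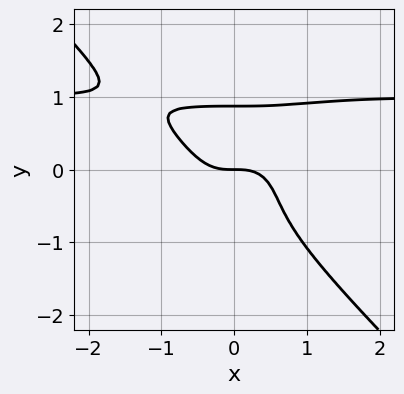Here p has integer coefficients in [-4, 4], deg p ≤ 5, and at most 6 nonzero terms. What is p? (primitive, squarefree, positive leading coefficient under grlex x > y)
First, degree: a generic line meets the curve in up to 4 points, so deg p = 4.
Then, against the integer gridlines: it meets the x-axis at x = 0 (among the integer gridlines); one y-axis crossing is at y = 0.
Finally, matching integer coefficients to the picture gives p.

3*x^3*y + 3*y^4 - 3*x^3 - 2*y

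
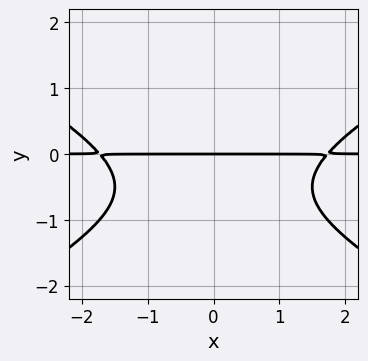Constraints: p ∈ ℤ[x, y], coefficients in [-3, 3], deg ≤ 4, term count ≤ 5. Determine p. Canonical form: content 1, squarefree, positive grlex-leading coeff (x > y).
First, degree: a generic line meets the curve in up to 3 points, so deg p = 3.
Then, symmetries: mirror symmetry x ↦ −x ⇒ only even powers of x.
Next, reading off the gridlines: the visible x-axis segment lies entirely on the curve; one y-axis crossing is at y = 0.
Finally, solving for integer coefficients yields p as stated.

x^2*y - 3*y^3 - 3*y^2 - 3*y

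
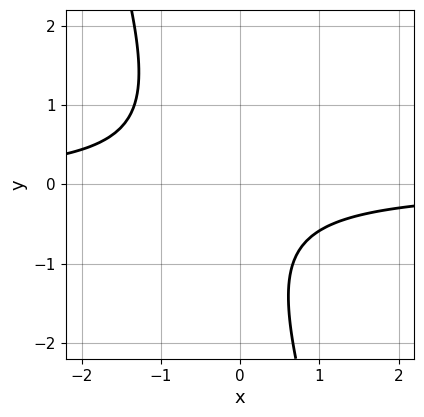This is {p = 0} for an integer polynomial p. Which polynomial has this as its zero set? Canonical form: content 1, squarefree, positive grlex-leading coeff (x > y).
First, the degree is 2 — the shape is more complex than any degree-1 curve.
Next, from the visible intercepts: the curve avoids every integer x-axis point in the box; the curve avoids every integer y-axis point in the box.
Finally, putting this together gives p.

3*x*y + y^2 + y + 2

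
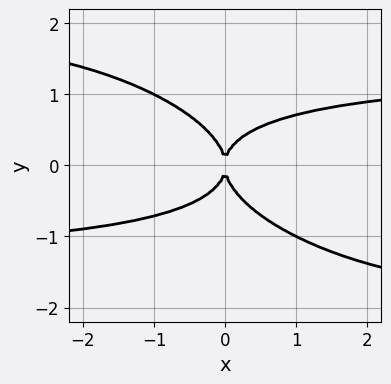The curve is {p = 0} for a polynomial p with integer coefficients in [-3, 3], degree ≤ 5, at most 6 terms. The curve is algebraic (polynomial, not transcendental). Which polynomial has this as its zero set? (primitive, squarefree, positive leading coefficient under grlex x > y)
Degree: a generic line meets the curve in up to 4 points, so deg p = 4.
Against the integer gridlines: it meets the x-axis at x = 0 (among the integer gridlines); it meets the y-axis at y = 0 (among the integer gridlines).
Assembling these constraints gives the stated polynomial.

x^2*y^2 + 2*x*y^3 + 3*y^4 - 2*x^2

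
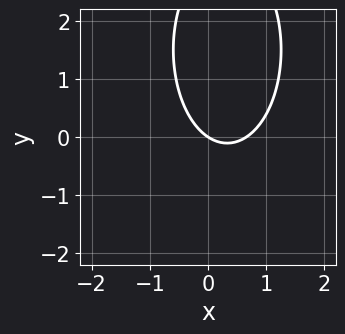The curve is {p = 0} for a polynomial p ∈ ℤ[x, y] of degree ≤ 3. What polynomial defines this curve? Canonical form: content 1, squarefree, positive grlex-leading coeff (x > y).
3*x^2 + y^2 - 2*x - 3*y

1. deg p = 2. No degree-1 curve has this shape.
2. Reading off the gridlines: one y-axis crossing is at y = 0; it crosses the x-axis at the gridline x = 0.
3. Putting this together gives p.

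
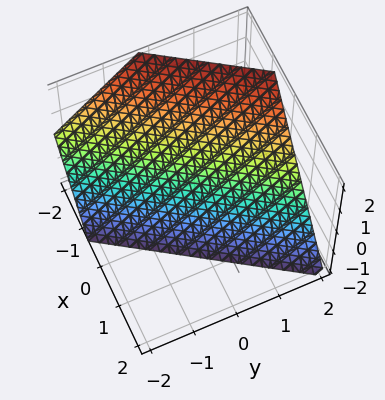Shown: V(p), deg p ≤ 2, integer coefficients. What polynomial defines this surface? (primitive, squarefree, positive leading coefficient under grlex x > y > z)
deg p = 1.
From the axis intercepts and sections: it crosses the y-axis at the gridline y = 1; one z-axis crossing is at z = -1.
Matching integer coefficients to the picture gives p.

3*x - 2*y + 2*z + 2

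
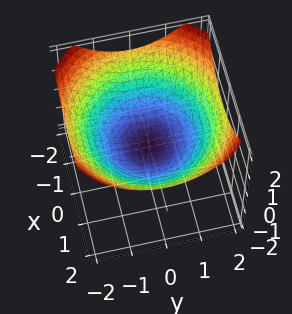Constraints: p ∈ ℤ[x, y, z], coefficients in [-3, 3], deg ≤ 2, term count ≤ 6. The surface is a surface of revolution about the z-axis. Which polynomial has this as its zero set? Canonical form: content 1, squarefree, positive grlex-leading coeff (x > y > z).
deg p = 2. No degree-1 surface has this shape.
By symmetry, the z-axis is an axis of rotation, so x and y enter only as x² + y².
Checking where it meets the axes: among the integer gridlines, it crosses the y-axis at y ∈ {-1, 1}; among the integer gridlines, it crosses the x-axis at x ∈ {-1, 1}.
Fitting integer coefficients to these (and the overall shape) gives p.

x^2 + y^2 - 3*z - 1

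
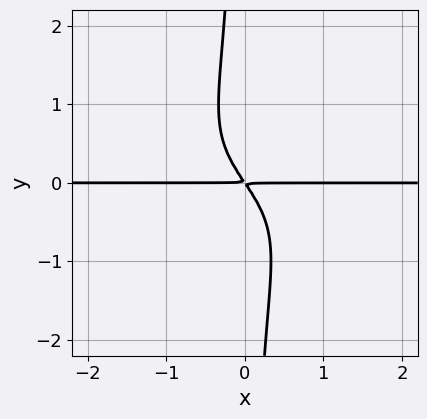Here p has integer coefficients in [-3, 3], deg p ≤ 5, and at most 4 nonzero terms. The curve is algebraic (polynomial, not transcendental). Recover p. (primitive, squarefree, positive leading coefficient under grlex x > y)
3*x*y^3 + 3*x*y + 2*y^2

1. The degree is 4 — no degree-3 curve has this shape.
2. Reading off the gridlines: every point of the x-axis in the box is on the curve.
3. Matching integer coefficients to the picture gives p.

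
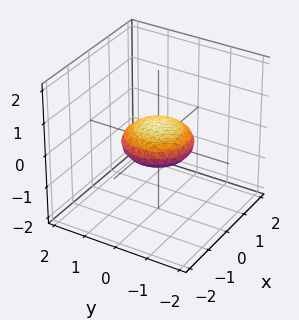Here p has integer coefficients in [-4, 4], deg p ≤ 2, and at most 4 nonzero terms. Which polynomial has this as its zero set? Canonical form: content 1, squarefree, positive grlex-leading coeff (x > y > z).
The degree is 2 — no degree-1 surface has this shape.
Symmetry: the z-axis is an axis of rotation, so x and y enter only as x² + y².
Checking where it meets the axes: a circular section at z = 0 has radius exactly 1; the y-axis gridline crossings are at y ∈ {-1, 1}; among the integer gridlines, it crosses the x-axis at x ∈ {-1, 1}.
Matching integer coefficients to the picture gives p.

x^2 + y^2 + 3*z^2 - 1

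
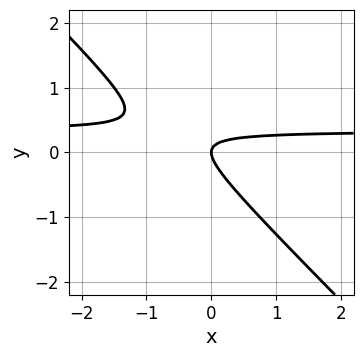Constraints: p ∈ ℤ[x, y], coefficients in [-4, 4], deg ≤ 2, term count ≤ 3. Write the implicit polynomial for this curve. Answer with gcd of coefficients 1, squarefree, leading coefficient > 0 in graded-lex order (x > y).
3*x*y + 3*y^2 - x

(a) Degree: no degree-1 curve has this shape, so deg p = 2.
(b) Checking where it meets the axes: one y-axis crossing is at y = 0; one x-axis crossing is at x = 0.
(c) Solving for integer coefficients yields p as stated.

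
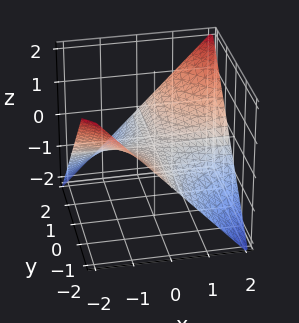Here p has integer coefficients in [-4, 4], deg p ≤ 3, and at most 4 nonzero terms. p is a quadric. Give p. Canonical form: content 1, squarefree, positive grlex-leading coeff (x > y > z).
(a) The degree is 2 — a saddle surface; a quadric.
(b) Checking where it meets the axes: every point of the y-axis in the box is on the surface; the visible x-axis segment lies entirely on the surface.
(c) Assembling these constraints gives the stated polynomial.

x*y - 2*z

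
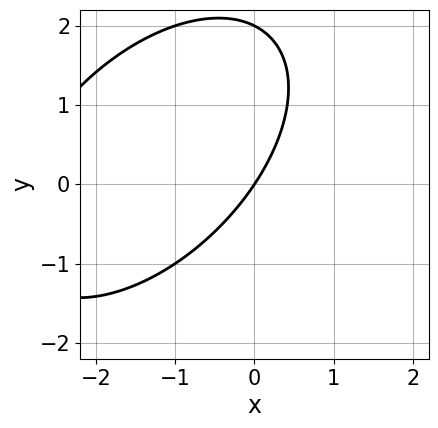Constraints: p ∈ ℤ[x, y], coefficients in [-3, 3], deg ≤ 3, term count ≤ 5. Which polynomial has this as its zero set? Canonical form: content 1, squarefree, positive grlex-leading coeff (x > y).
The degree is 2 — no degree-1 curve has this shape.
Observable constraints: it meets the x-axis at x = 0 (among the integer gridlines); the y-axis gridline crossings are at y ∈ {0, 2}.
Fitting integer coefficients to these (and the overall shape) gives p.

x^2 - x*y + y^2 + 3*x - 2*y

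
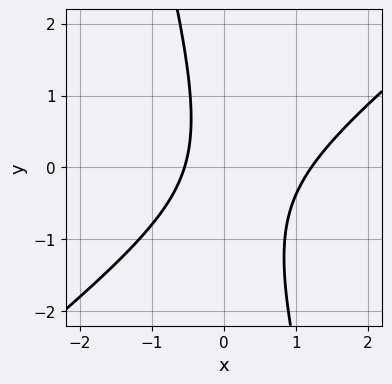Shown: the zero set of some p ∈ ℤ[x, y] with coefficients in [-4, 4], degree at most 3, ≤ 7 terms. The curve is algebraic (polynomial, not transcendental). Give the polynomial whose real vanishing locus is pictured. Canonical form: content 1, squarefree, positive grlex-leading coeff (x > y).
3*x^2 - 3*x*y - y^2 - 2*x - 2

First, deg p = 2. A generic line meets the curve in up to 2 points.
Then, observable constraints: no y-intercept at any integer in the box.
Finally, these observations pin down the coefficients.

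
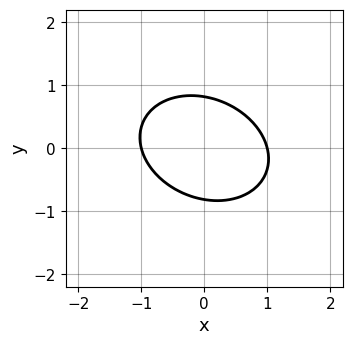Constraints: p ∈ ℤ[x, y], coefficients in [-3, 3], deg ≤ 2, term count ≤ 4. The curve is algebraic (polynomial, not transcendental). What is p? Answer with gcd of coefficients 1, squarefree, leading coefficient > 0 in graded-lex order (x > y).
(a) The degree is 2 — no degree-1 curve has this shape.
(b) From the visible intercepts: the x-axis gridline crossings are at x ∈ {-1, 1}.
(c) Fitting integer coefficients to these (and the overall shape) gives p.

2*x^2 + x*y + 3*y^2 - 2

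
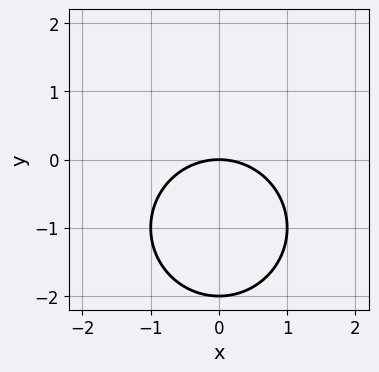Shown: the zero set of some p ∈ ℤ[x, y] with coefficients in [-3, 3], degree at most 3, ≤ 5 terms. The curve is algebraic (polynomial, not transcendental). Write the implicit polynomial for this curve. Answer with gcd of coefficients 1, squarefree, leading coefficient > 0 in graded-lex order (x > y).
(a) The degree is 2 — no degree-1 curve has this shape.
(b) Symmetries: the x ↦ −x reflection is a symmetry, so x appears only in even powers.
(c) Against the integer gridlines: among the integer gridlines, it crosses the y-axis at y ∈ {-2, 0}; it crosses the x-axis at the gridline x = 0.
(d) These observations pin down the coefficients.

x^2 + y^2 + 2*y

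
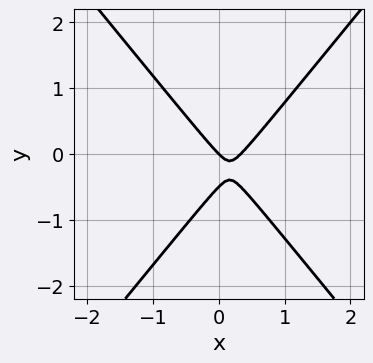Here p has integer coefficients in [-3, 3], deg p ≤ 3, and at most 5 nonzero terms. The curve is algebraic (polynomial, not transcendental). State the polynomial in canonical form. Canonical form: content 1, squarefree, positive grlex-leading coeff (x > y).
(a) Degree: a generic line meets the curve in up to 2 points, so deg p = 2.
(b) From the axis intercepts and sections: one x-axis crossing is at x = 0; it meets the y-axis at y = 0 (among the integer gridlines).
(c) Matching integer coefficients to the picture gives p.

3*x^2 - 2*y^2 - x - y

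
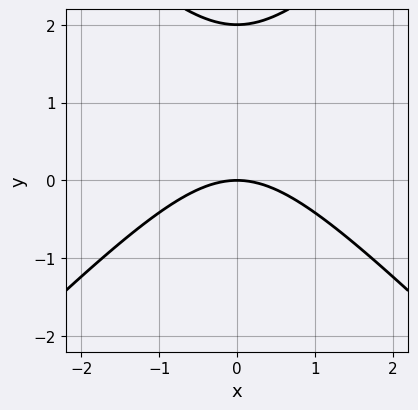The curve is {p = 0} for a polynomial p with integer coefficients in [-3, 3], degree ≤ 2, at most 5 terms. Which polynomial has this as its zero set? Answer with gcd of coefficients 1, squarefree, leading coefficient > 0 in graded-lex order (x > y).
x^2 - y^2 + 2*y

First, the degree is 2 — a generic line meets the curve in up to 2 points.
Next, symmetries: the x ↦ −x reflection is a symmetry, so x appears only in even powers.
Next, checking where it meets the axes: among the integer gridlines, it crosses the y-axis at y ∈ {0, 2}; it meets the x-axis at x = 0 (among the integer gridlines).
Finally, assembling these constraints gives the stated polynomial.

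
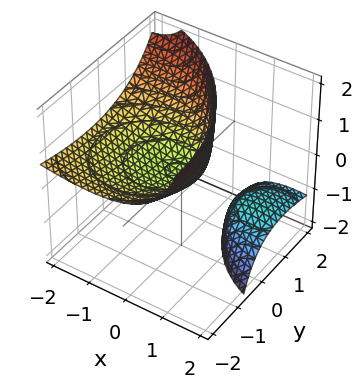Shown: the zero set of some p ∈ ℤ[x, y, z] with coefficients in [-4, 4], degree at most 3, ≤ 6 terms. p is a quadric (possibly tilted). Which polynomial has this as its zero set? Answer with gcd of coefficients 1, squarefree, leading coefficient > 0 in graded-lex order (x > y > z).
First, I count 2 distinct pieces. They look like related sheets of one shape, so recover p as a whole.
Next, the degree is 2 — no degree-1 surface has this shape.
Then, reading off the gridlines: it crosses the y-axis at the gridline y = 0; it meets the z-axis at z = 0 (among the integer gridlines); it meets the x-axis at x = 0 (among the integer gridlines).
Finally, solving for integer coefficients yields p as stated.

x^2 + 3*x*z + y^2 + 2*y*z - 3*z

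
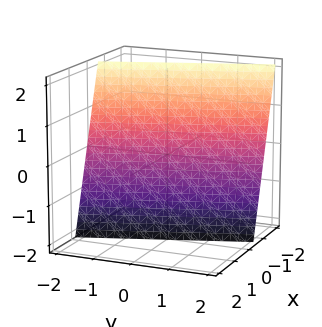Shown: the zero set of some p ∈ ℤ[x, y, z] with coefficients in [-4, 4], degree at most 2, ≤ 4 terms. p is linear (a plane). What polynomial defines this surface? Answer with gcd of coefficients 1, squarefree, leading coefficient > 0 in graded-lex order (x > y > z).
3*x + y + z + 2

First, deg p = 1. Every cross-section is a straight line — this is a plane.
Next, against the integer gridlines: it meets the z-axis at z = -2 (among the integer gridlines); it meets the y-axis at y = -2 (among the integer gridlines).
Finally, together with the visible shape, these determine p as stated.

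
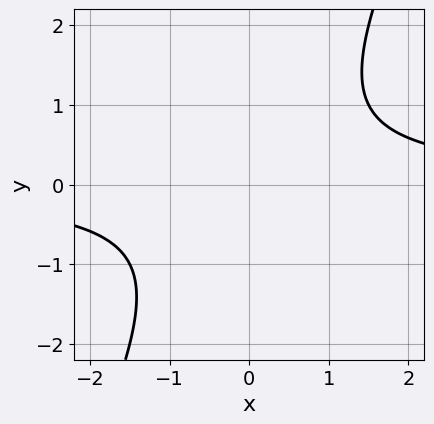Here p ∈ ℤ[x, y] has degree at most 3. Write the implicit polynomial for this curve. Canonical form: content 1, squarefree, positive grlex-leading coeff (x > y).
First, deg p = 2.
Then, from the axis intercepts and sections: it misses every integer gridline on the x-axis; the curve avoids every integer y-axis point in the box.
Finally, solving for integer coefficients yields p as stated.

2*x*y - y^2 - 2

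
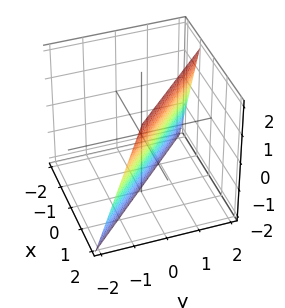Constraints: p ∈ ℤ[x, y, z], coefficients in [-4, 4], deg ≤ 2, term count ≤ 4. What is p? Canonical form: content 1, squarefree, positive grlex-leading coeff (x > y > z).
The degree is 1 — the surface is flat (a plane).
Checking where it meets the axes: it meets the z-axis at z = -2 (among the integer gridlines).
The integer polynomial consistent with all of this is the stated p.

3*x + 3*y - z - 2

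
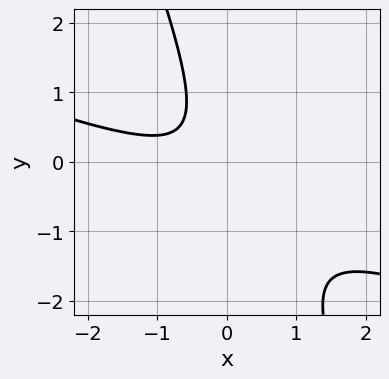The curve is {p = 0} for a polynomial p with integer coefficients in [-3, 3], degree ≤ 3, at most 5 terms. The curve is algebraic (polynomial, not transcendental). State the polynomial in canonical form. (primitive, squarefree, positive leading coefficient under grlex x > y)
x^2 + 3*x*y + y^2 + x + 1

1. Degree: the shape is more complex than any degree-1 curve, so deg p = 2.
2. Reading off the gridlines: the curve avoids every integer x-axis point in the box; it misses every integer gridline on the y-axis.
3. The integer polynomial consistent with all of this is the stated p.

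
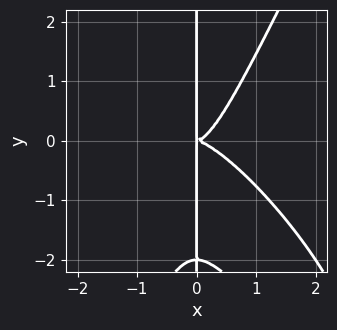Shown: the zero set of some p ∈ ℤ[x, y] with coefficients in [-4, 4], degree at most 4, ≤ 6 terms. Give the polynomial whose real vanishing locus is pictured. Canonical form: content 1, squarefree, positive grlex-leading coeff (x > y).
3*x^4 + 3*x^3*y - x*y^3 - 2*x*y^2

1. deg p = 4. The shape is more complex than any degree-3 curve.
2. Against the integer gridlines: the visible y-axis segment lies entirely on the curve.
3. These observations pin down the coefficients.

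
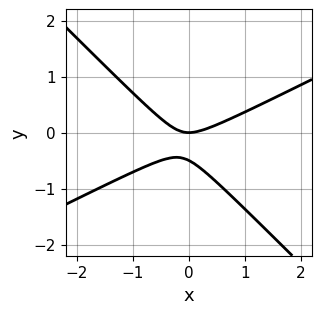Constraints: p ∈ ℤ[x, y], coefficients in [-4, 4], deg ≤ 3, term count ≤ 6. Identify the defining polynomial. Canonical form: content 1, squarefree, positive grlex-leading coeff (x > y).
x^2 - x*y - 2*y^2 - y

(a) deg p = 2.
(b) From the axis intercepts and sections: one y-axis crossing is at y = 0; it crosses the x-axis at the gridline x = 0.
(c) The integer polynomial consistent with all of this is the stated p.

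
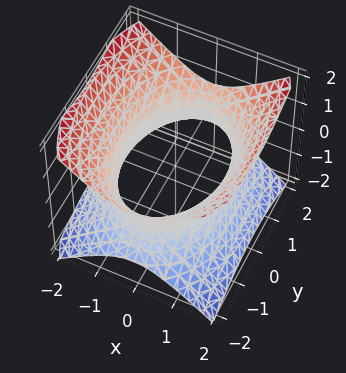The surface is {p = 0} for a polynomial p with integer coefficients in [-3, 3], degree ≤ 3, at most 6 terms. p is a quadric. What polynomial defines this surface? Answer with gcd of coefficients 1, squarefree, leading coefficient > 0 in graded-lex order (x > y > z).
2*x^2 + y^2 - 2*z^2 - 3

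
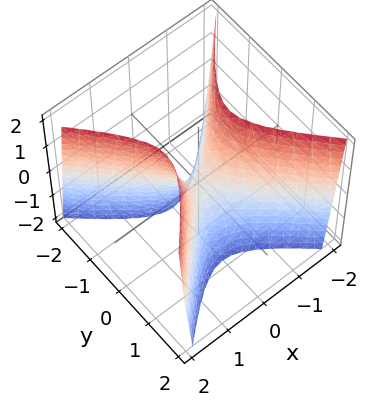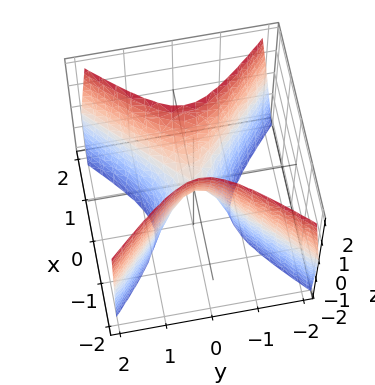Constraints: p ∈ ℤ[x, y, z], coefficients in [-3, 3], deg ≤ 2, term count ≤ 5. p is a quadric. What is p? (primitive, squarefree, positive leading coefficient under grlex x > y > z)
3*x^2 - 3*y^2 - z

deg p = 2.
Symmetries: mirror symmetry y ↦ −y ⇒ only even powers of y; the x ↦ −x reflection is a symmetry, so x appears only in even powers.
Observable constraints: it meets the y-axis at y = 0 (among the integer gridlines); it crosses the z-axis at the gridline z = 0.
The integer polynomial consistent with all of this is the stated p.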